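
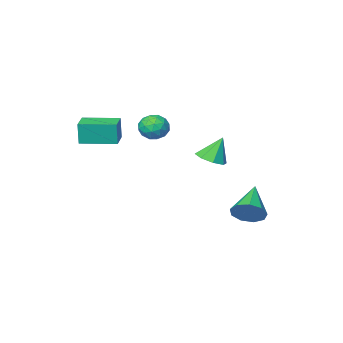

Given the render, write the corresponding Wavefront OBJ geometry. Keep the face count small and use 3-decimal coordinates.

v 1.568 -0.893 3.077
v 2.111 -1.319 2.856
v 0.849 -1.821 3.104
v 1.392 -2.247 2.883
v 1.407 -1.956 3.547
v 1.851 -1.383 3.531
v 1.109 -1.757 2.429
v 1.553 -1.184 2.413
v 1.827 -1.854 2.456
v 2.012 -1.977 3.146
v 0.948 -1.163 2.814
v 1.133 -1.286 3.504
v 1.902 -1.024 2.964
v 1.058 -2.116 2.996
v 1.067 -1.944 3.386
v 1.386 -2.195 3.256
v 1.75 -1.062 3.361
v 2.069 -1.313 3.231
v 1.656 -1.687 3.637
v 0.891 -1.827 2.729
v 1.21 -2.078 2.599
v 1.574 -0.945 2.704
v 1.893 -1.196 2.574
v 1.304 -1.453 2.323
v 2.055 -1.59 2.599
v 1.633 -2.135 2.615
v 1.466 -1.847 2.348
v 1.727 -1.51 2.338
v 2.163 -1.662 3.005
v 1.741 -2.207 3.021
v 1.75 -2.036 3.411
v 2.011 -1.699 3.401
v 1.997 -1.976 2.77
v 1.219 -0.933 2.939
v 0.797 -1.478 2.955
v 0.949 -1.441 2.559
v 1.21 -1.104 2.549
v 1.327 -1.005 3.345
v 0.905 -1.55 3.361
v 1.233 -1.63 3.622
v 1.494 -1.293 3.612
v 0.963 -1.164 3.19
v -0.68 2.492 -1.088
v -0.14 2.454 -0.499
v -1.76 1.348 -0.172
v -0.492 2.862 -0.404
v -0.932 3.097 -0.629
v -1.254 3.049 -1.068
v -1.308 2.741 -1.517
v -1.068 2.316 -1.765
v -0.647 1.973 -1.696
v -0.241 1.874 -1.343
v -0.041 2.063 -0.87
v 3.598 -3.963 2.058
v 3.636 -3.977 3.177
v 2.291 -2.925 2.115
v 2.329 -2.939 3.234
v 4.251 -3.141 2.046
v 4.289 -3.155 3.165
v 2.944 -2.103 2.103
v 2.982 -2.117 3.222
v -1.498 -1.78 0.444
v -0.834 -1.508 0.695
v -2.022 -1.62 1.656
v -1.182 -1.09 0.49
v -1.715 -1.076 0.257
v -2.121 -1.475 0.134
v -2.161 -2.052 0.193
v -1.813 -2.47 0.399
v -1.28 -2.484 0.631
v -0.875 -2.085 0.754
f 1 38 17
f 38 12 41
f 17 41 6
f 38 41 17
f 1 17 13
f 17 6 18
f 13 18 2
f 17 18 13
f 1 13 22
f 13 2 23
f 22 23 8
f 13 23 22
f 1 22 34
f 22 8 37
f 34 37 11
f 22 37 34
f 1 34 38
f 34 11 42
f 38 42 12
f 34 42 38
f 2 18 29
f 18 6 32
f 29 32 10
f 18 32 29
f 6 41 19
f 41 12 40
f 19 40 5
f 41 40 19
f 12 42 39
f 42 11 35
f 39 35 3
f 42 35 39
f 11 37 36
f 37 8 24
f 36 24 7
f 37 24 36
f 8 23 28
f 23 2 25
f 28 25 9
f 23 25 28
f 4 30 16
f 30 10 31
f 16 31 5
f 30 31 16
f 4 16 14
f 16 5 15
f 14 15 3
f 16 15 14
f 4 14 21
f 14 3 20
f 21 20 7
f 14 20 21
f 4 21 26
f 21 7 27
f 26 27 9
f 21 27 26
f 4 26 30
f 26 9 33
f 30 33 10
f 26 33 30
f 5 31 19
f 31 10 32
f 19 32 6
f 31 32 19
f 3 15 39
f 15 5 40
f 39 40 12
f 15 40 39
f 7 20 36
f 20 3 35
f 36 35 11
f 20 35 36
f 9 27 28
f 27 7 24
f 28 24 8
f 27 24 28
f 10 33 29
f 33 9 25
f 29 25 2
f 33 25 29
f 44 43 46
f 44 46 45
f 46 43 47
f 46 47 45
f 47 43 48
f 47 48 45
f 48 43 49
f 48 49 45
f 49 43 50
f 49 50 45
f 50 43 51
f 50 51 45
f 51 43 52
f 51 52 45
f 52 43 53
f 52 53 45
f 53 43 44
f 53 44 45
f 55 57 54
f 58 55 54
f 54 57 56
f 56 58 54
f 55 61 57
f 59 55 58
f 59 61 55
f 57 61 56
f 60 58 56
f 56 61 60
f 60 59 58
f 61 59 60
f 63 62 65
f 63 65 64
f 65 62 66
f 65 66 64
f 66 62 67
f 66 67 64
f 67 62 68
f 67 68 64
f 68 62 69
f 68 69 64
f 69 62 70
f 69 70 64
f 70 62 71
f 70 71 64
f 71 62 63
f 71 63 64



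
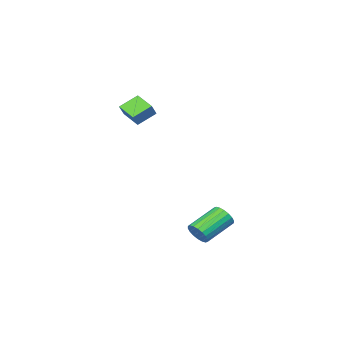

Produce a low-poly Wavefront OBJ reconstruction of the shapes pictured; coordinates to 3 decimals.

v -1.133 2.141 -4.052
v -0.855 2.482 -3.495
v -2.568 2.5 -2.651
v -2.847 2.159 -3.208
v -0.946 2.719 -3.684
v -2.659 2.736 -2.84
v -1.074 2.841 -3.946
v -2.787 2.858 -3.102
v -1.214 2.824 -4.229
v -2.927 2.842 -3.385
v -1.337 2.672 -4.477
v -3.05 2.69 -3.633
v -1.421 2.415 -4.641
v -3.134 2.433 -3.796
v -1.447 2.104 -4.688
v -3.16 2.122 -3.844
v -1.412 1.8 -4.609
v -3.125 1.818 -3.765
v -1.321 1.564 -4.42
v -3.034 1.581 -3.576
v -1.193 1.442 -4.158
v -2.906 1.459 -3.314
v -1.053 1.458 -3.875
v -2.766 1.476 -3.031
v -0.93 1.61 -3.627
v -2.643 1.628 -2.783
v -0.846 1.867 -3.464
v -2.559 1.885 -2.619
v -0.82 2.178 -3.416
v -2.533 2.196 -2.572
v -2.165 -3.655 3.221
v -1.681 -3.423 3.918
v -2.134 -2.447 2.798
v -1.649 -2.216 3.495
v -1.131 -3.904 2.585
v -0.646 -3.673 3.282
v -1.099 -2.697 2.162
v -0.615 -2.465 2.859
f 2 1 5
f 2 5 3
f 3 5 6
f 3 6 4
f 5 1 7
f 5 7 6
f 6 7 8
f 6 8 4
f 7 1 9
f 7 9 8
f 8 9 10
f 8 10 4
f 9 1 11
f 9 11 10
f 10 11 12
f 10 12 4
f 11 1 13
f 11 13 12
f 12 13 14
f 12 14 4
f 13 1 15
f 13 15 14
f 14 15 16
f 14 16 4
f 15 1 17
f 15 17 16
f 16 17 18
f 16 18 4
f 17 1 19
f 17 19 18
f 18 19 20
f 18 20 4
f 19 1 21
f 19 21 20
f 20 21 22
f 20 22 4
f 21 1 23
f 21 23 22
f 22 23 24
f 22 24 4
f 23 1 25
f 23 25 24
f 24 25 26
f 24 26 4
f 25 1 27
f 25 27 26
f 26 27 28
f 26 28 4
f 27 1 29
f 27 29 28
f 28 29 30
f 28 30 4
f 29 1 2
f 29 2 30
f 30 2 3
f 30 3 4
f 32 34 31
f 35 32 31
f 31 34 33
f 33 35 31
f 32 38 34
f 36 32 35
f 36 38 32
f 34 38 33
f 37 35 33
f 33 38 37
f 37 36 35
f 38 36 37



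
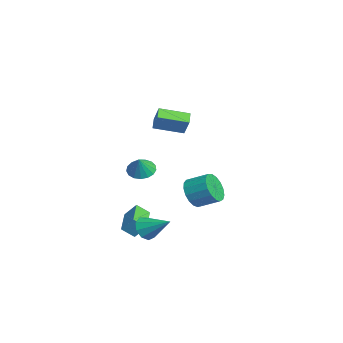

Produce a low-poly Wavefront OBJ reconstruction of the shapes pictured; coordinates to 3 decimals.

v 0.159 0.361 3.717
v 0.793 0.546 4.755
v 0.344 2.091 3.295
v 0.977 2.276 4.333
v 0.883 0.184 3.307
v 1.516 0.369 4.345
v 1.067 1.914 2.885
v 1.701 2.099 3.923
v -2.479 0.006 -1.195
v -1.754 0.284 -1.587
v -1.821 -0.226 -0.145
v -1.911 0.628 -1.413
v -2.198 0.83 -1.188
v -2.549 0.842 -0.966
v -2.884 0.664 -0.795
v -3.127 0.334 -0.716
v -3.221 -0.07 -0.747
v -3.144 -0.457 -0.88
v -2.916 -0.738 -1.086
v -2.587 -0.849 -1.316
v -2.233 -0.763 -1.519
v -1.936 -0.502 -1.647
v -1.763 -0.124 -1.672
v 3.381 -0.574 -3.283
v 4.06 -0.906 -3.626
v 4.419 0.614 -2.377
v 3.864 -0.485 -3.953
v 3.441 -0.106 -3.966
v 2.99 0.054 -3.66
v 2.723 -0.08 -3.177
v 2.763 -0.446 -2.745
v 3.092 -0.871 -2.564
v 3.557 -1.158 -2.72
v 3.939 -1.172 -3.139
v -2.522 3.017 -3.344
v -1.65 2.907 -3.954
v -1.046 4.093 -3.307
v -1.918 4.203 -2.696
v -1.955 3.212 -4.23
v -1.351 4.398 -3.582
v -2.389 3.473 -4.303
v -1.786 4.659 -3.655
v -2.854 3.629 -4.156
v -2.251 4.816 -3.508
v -3.243 3.646 -3.823
v -2.64 4.832 -3.175
v -3.467 3.518 -3.38
v -2.863 4.704 -2.733
v -3.474 3.275 -2.929
v -2.87 4.461 -2.282
v -3.263 2.973 -2.573
v -2.659 4.159 -1.926
v -2.882 2.682 -2.394
v -2.279 3.868 -1.746
v -2.419 2.467 -2.432
v -1.815 3.653 -1.784
v -1.979 2.378 -2.679
v -1.376 3.564 -2.031
v -1.664 2.435 -3.078
v -1.06 3.622 -2.431
v -1.545 2.626 -3.539
v -0.941 3.812 -2.891
v -0.041 -0.546 -4.314
v -0.12 -1.285 -3.706
v 0.23 0.1 -3.492
v 0.15 -0.639 -2.885
v 1.85 -0.981 -4.595
v 1.77 -1.72 -3.988
v 2.12 -0.335 -3.774
v 2.041 -1.074 -3.166
f 2 4 1
f 5 2 1
f 1 4 3
f 3 5 1
f 2 8 4
f 6 2 5
f 6 8 2
f 4 8 3
f 7 5 3
f 3 8 7
f 7 6 5
f 8 6 7
f 10 9 12
f 10 12 11
f 12 9 13
f 12 13 11
f 13 9 14
f 13 14 11
f 14 9 15
f 14 15 11
f 15 9 16
f 15 16 11
f 16 9 17
f 16 17 11
f 17 9 18
f 17 18 11
f 18 9 19
f 18 19 11
f 19 9 20
f 19 20 11
f 20 9 21
f 20 21 11
f 21 9 22
f 21 22 11
f 22 9 23
f 22 23 11
f 23 9 10
f 23 10 11
f 25 24 27
f 25 27 26
f 27 24 28
f 27 28 26
f 28 24 29
f 28 29 26
f 29 24 30
f 29 30 26
f 30 24 31
f 30 31 26
f 31 24 32
f 31 32 26
f 32 24 33
f 32 33 26
f 33 24 34
f 33 34 26
f 34 24 25
f 34 25 26
f 36 35 39
f 36 39 37
f 37 39 40
f 37 40 38
f 39 35 41
f 39 41 40
f 40 41 42
f 40 42 38
f 41 35 43
f 41 43 42
f 42 43 44
f 42 44 38
f 43 35 45
f 43 45 44
f 44 45 46
f 44 46 38
f 45 35 47
f 45 47 46
f 46 47 48
f 46 48 38
f 47 35 49
f 47 49 48
f 48 49 50
f 48 50 38
f 49 35 51
f 49 51 50
f 50 51 52
f 50 52 38
f 51 35 53
f 51 53 52
f 52 53 54
f 52 54 38
f 53 35 55
f 53 55 54
f 54 55 56
f 54 56 38
f 55 35 57
f 55 57 56
f 56 57 58
f 56 58 38
f 57 35 59
f 57 59 58
f 58 59 60
f 58 60 38
f 59 35 61
f 59 61 60
f 60 61 62
f 60 62 38
f 61 35 36
f 61 36 62
f 62 36 37
f 62 37 38
f 64 66 63
f 67 64 63
f 63 66 65
f 65 67 63
f 64 70 66
f 68 64 67
f 68 70 64
f 66 70 65
f 69 67 65
f 65 70 69
f 69 68 67
f 70 68 69



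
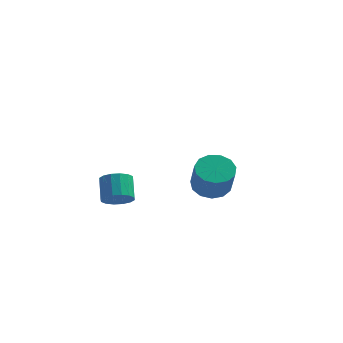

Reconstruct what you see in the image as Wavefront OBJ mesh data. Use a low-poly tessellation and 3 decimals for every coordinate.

v 1.719 4.162 0.377
v 2.095 3.719 -0.125
v 0.685 3.501 0.185
v 1.061 3.058 -0.317
v 1.231 3.021 0.431
v 1.87 3.43 0.55
v 0.91 3.79 -0.49
v 1.549 4.199 -0.371
v 1.595 3.49 -0.66
v 1.794 3.014 -0.091
v 0.986 4.206 0.151
v 1.185 3.73 0.72
v 2.68 -2.871 1.984
v 3.714 -2.943 1.679
v 4.133 -3.84 3.312
v 3.1 -3.769 3.616
v 3.66 -2.417 1.981
v 4.08 -3.315 3.614
v 3.296 -2.036 2.285
v 3.715 -2.934 3.918
v 2.735 -1.92 2.492
v 3.155 -2.818 4.125
v 2.158 -2.106 2.538
v 2.577 -3.004 4.171
v 1.746 -2.535 2.408
v 2.165 -3.433 4.041
v 1.631 -3.07 2.143
v 2.05 -3.968 3.776
v 1.849 -3.543 1.828
v 2.268 -4.441 3.461
v 2.331 -3.802 1.562
v 2.75 -4.7 3.194
v 2.924 -3.765 1.429
v 3.343 -4.663 3.062
v 3.439 -3.445 1.473
v 3.859 -4.343 3.106
v -2.532 -2.139 -0.229
v -1.717 -1.733 -0.359
v -2.092 -0.655 0.66
v -2.908 -1.061 0.789
v -2.007 -1.532 -0.678
v -2.382 -0.454 0.341
v -2.438 -1.493 -0.878
v -2.813 -0.415 0.141
v -2.894 -1.628 -0.903
v -3.269 -0.55 0.115
v -3.253 -1.899 -0.749
v -3.628 -0.821 0.27
v -3.419 -2.235 -0.455
v -3.794 -1.157 0.564
v -3.348 -2.545 -0.1
v -3.723 -1.467 0.919
v -3.058 -2.746 0.219
v -3.433 -1.668 1.238
v -2.627 -2.785 0.419
v -3.002 -1.707 1.438
v -2.171 -2.65 0.445
v -2.546 -1.572 1.463
v -1.812 -2.379 0.29
v -2.187 -1.301 1.309
v -1.646 -2.043 -0.004
v -2.021 -0.965 1.015
f 1 12 6
f 1 6 2
f 1 2 8
f 1 8 11
f 1 11 12
f 2 6 10
f 6 12 5
f 12 11 3
f 11 8 7
f 8 2 9
f 4 10 5
f 4 5 3
f 4 3 7
f 4 7 9
f 4 9 10
f 5 10 6
f 3 5 12
f 7 3 11
f 9 7 8
f 10 9 2
f 14 13 17
f 14 17 15
f 15 17 18
f 15 18 16
f 17 13 19
f 17 19 18
f 18 19 20
f 18 20 16
f 19 13 21
f 19 21 20
f 20 21 22
f 20 22 16
f 21 13 23
f 21 23 22
f 22 23 24
f 22 24 16
f 23 13 25
f 23 25 24
f 24 25 26
f 24 26 16
f 25 13 27
f 25 27 26
f 26 27 28
f 26 28 16
f 27 13 29
f 27 29 28
f 28 29 30
f 28 30 16
f 29 13 31
f 29 31 30
f 30 31 32
f 30 32 16
f 31 13 33
f 31 33 32
f 32 33 34
f 32 34 16
f 33 13 35
f 33 35 34
f 34 35 36
f 34 36 16
f 35 13 14
f 35 14 36
f 36 14 15
f 36 15 16
f 38 37 41
f 38 41 39
f 39 41 42
f 39 42 40
f 41 37 43
f 41 43 42
f 42 43 44
f 42 44 40
f 43 37 45
f 43 45 44
f 44 45 46
f 44 46 40
f 45 37 47
f 45 47 46
f 46 47 48
f 46 48 40
f 47 37 49
f 47 49 48
f 48 49 50
f 48 50 40
f 49 37 51
f 49 51 50
f 50 51 52
f 50 52 40
f 51 37 53
f 51 53 52
f 52 53 54
f 52 54 40
f 53 37 55
f 53 55 54
f 54 55 56
f 54 56 40
f 55 37 57
f 55 57 56
f 56 57 58
f 56 58 40
f 57 37 59
f 57 59 58
f 58 59 60
f 58 60 40
f 59 37 61
f 59 61 60
f 60 61 62
f 60 62 40
f 61 37 38
f 61 38 62
f 62 38 39
f 62 39 40



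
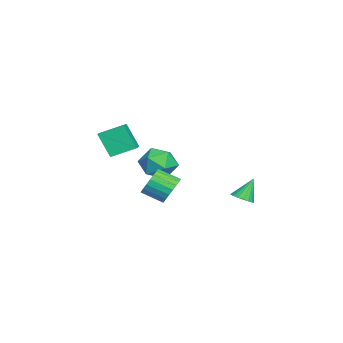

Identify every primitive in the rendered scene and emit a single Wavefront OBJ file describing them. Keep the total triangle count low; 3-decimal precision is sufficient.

v -2.182 3.197 -3.465
v -1.503 3.317 -3.258
v -2.698 3.783 -2.115
v -1.582 3.59 -3.406
v -1.779 3.785 -3.567
v -2.056 3.863 -3.707
v -2.358 3.81 -3.799
v -2.626 3.635 -3.825
v -2.805 3.373 -3.78
v -2.861 3.077 -3.672
v -2.783 2.804 -3.524
v -2.585 2.609 -3.364
v -2.308 2.53 -3.224
v -2.006 2.584 -3.132
v -1.738 2.759 -3.105
v -1.559 3.02 -3.15
v -4.506 -1.216 -2.303
v -3.69 -0.523 -1.675
v -3.71 -2.877 -1.505
v -2.894 -2.184 -0.877
v -4.097 -2.153 -0.575
v -4.589 -1.126 -1.068
v -2.811 -2.274 -2.112
v -3.303 -1.247 -2.605
v -2.643 -1.177 -1.556
v -3.438 -1.102 -0.607
v -3.962 -2.298 -2.573
v -4.757 -2.223 -1.624
v 0.321 -3.626 0.522
v -0.102 -4.381 2.02
v 0.071 -2.233 1.154
v -0.353 -2.988 2.651
v 1.593 -3.572 0.909
v 1.169 -4.327 2.406
v 1.342 -2.179 1.54
v 0.919 -2.934 3.038
v 3.442 -0.017 -0.65
v 4.009 0.276 0.013
v 3.885 -0.93 0.652
v 3.318 -1.223 -0.01
v 3.667 0.382 0.148
v 3.543 -0.823 0.787
v 3.287 0.42 0.145
v 3.163 -0.785 0.784
v 2.933 0.382 0.004
v 2.809 -0.823 0.644
v 2.667 0.275 -0.249
v 2.543 -0.93 0.39
v 2.535 0.117 -0.572
v 2.411 -1.088 0.067
v 2.56 -0.064 -0.908
v 2.436 -1.269 -0.269
v 2.738 -0.237 -1.2
v 2.614 -1.442 -0.56
v 3.037 -0.372 -1.396
v 2.913 -1.577 -0.757
v 3.406 -0.445 -1.463
v 3.282 -1.651 -0.824
v 3.782 -0.445 -1.39
v 3.658 -1.65 -0.751
v 4.098 -0.371 -1.189
v 3.974 -1.576 -0.549
v 4.302 -0.236 -0.894
v 4.178 -1.441 -0.255
v 4.356 -0.063 -0.557
v 4.232 -1.268 0.082
v 4.253 0.118 -0.237
v 4.129 -1.087 0.403
f 2 1 4
f 2 4 3
f 4 1 5
f 4 5 3
f 5 1 6
f 5 6 3
f 6 1 7
f 6 7 3
f 7 1 8
f 7 8 3
f 8 1 9
f 8 9 3
f 9 1 10
f 9 10 3
f 10 1 11
f 10 11 3
f 11 1 12
f 11 12 3
f 12 1 13
f 12 13 3
f 13 1 14
f 13 14 3
f 14 1 15
f 14 15 3
f 15 1 16
f 15 16 3
f 16 1 2
f 16 2 3
f 17 28 22
f 17 22 18
f 17 18 24
f 17 24 27
f 17 27 28
f 18 22 26
f 22 28 21
f 28 27 19
f 27 24 23
f 24 18 25
f 20 26 21
f 20 21 19
f 20 19 23
f 20 23 25
f 20 25 26
f 21 26 22
f 19 21 28
f 23 19 27
f 25 23 24
f 26 25 18
f 30 32 29
f 33 30 29
f 29 32 31
f 31 33 29
f 30 36 32
f 34 30 33
f 34 36 30
f 32 36 31
f 35 33 31
f 31 36 35
f 35 34 33
f 36 34 35
f 38 37 41
f 38 41 39
f 39 41 42
f 39 42 40
f 41 37 43
f 41 43 42
f 42 43 44
f 42 44 40
f 43 37 45
f 43 45 44
f 44 45 46
f 44 46 40
f 45 37 47
f 45 47 46
f 46 47 48
f 46 48 40
f 47 37 49
f 47 49 48
f 48 49 50
f 48 50 40
f 49 37 51
f 49 51 50
f 50 51 52
f 50 52 40
f 51 37 53
f 51 53 52
f 52 53 54
f 52 54 40
f 53 37 55
f 53 55 54
f 54 55 56
f 54 56 40
f 55 37 57
f 55 57 56
f 56 57 58
f 56 58 40
f 57 37 59
f 57 59 58
f 58 59 60
f 58 60 40
f 59 37 61
f 59 61 60
f 60 61 62
f 60 62 40
f 61 37 63
f 61 63 62
f 62 63 64
f 62 64 40
f 63 37 65
f 63 65 64
f 64 65 66
f 64 66 40
f 65 37 67
f 65 67 66
f 66 67 68
f 66 68 40
f 67 37 38
f 67 38 68
f 68 38 39
f 68 39 40



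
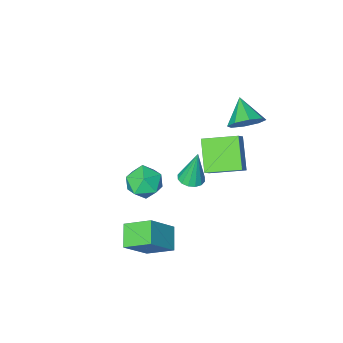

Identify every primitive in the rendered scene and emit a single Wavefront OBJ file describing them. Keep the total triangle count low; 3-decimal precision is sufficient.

v -4.425 -0.799 0.002
v -3.831 -0.324 0.755
v -3.765 0.693 -1.459
v -3.171 1.168 -0.706
v -2.789 -2.028 -0.514
v -2.195 -1.553 0.239
v -2.129 -0.536 -1.975
v -1.535 -0.061 -1.222
v 0.915 -2.443 -2.637
v 1.547 -2.394 -3.667
v -0.387 -3.626 -3.493
v 0.245 -3.577 -4.523
v 0.699 -4.154 -3.562
v 1.504 -3.422 -3.033
v -0.344 -2.598 -4.127
v 0.461 -1.866 -3.598
v 0.769 -2.489 -4.588
v 1.413 -3.451 -4.238
v -0.253 -2.569 -2.922
v 0.391 -3.531 -2.572
v 0.102 1.314 0.339
v 0.639 0.803 0.456
v -0.182 1.506 2.481
v 0.825 1.144 0.45
v 0.816 1.531 0.414
v 0.617 1.859 0.358
v 0.279 2.041 0.297
v -0.105 2.028 0.247
v -0.435 1.824 0.221
v -0.62 1.483 0.228
v -0.612 1.096 0.263
v -0.412 0.768 0.319
v -0.075 0.586 0.381
v 0.31 0.599 0.431
v 2.89 1.381 -4.98
v 2.248 0.265 -4.231
v 1.858 2.543 -4.134
v 1.215 1.427 -3.384
v 4.405 1.573 -3.396
v 3.762 0.457 -2.646
v 3.372 2.735 -2.549
v 2.73 1.619 -1.8
v -3.64 0.774 2.885
v -2.755 0.969 3.473
v -4 -0.574 3.875
v -3.422 1.361 3.765
v -4.216 1.409 3.542
v -4.673 1.085 2.934
v -4.525 0.579 2.298
v -3.859 0.186 2.006
v -3.064 0.138 2.229
v -2.607 0.462 2.836
f 2 4 1
f 5 2 1
f 1 4 3
f 3 5 1
f 2 8 4
f 6 2 5
f 6 8 2
f 4 8 3
f 7 5 3
f 3 8 7
f 7 6 5
f 8 6 7
f 9 20 14
f 9 14 10
f 9 10 16
f 9 16 19
f 9 19 20
f 10 14 18
f 14 20 13
f 20 19 11
f 19 16 15
f 16 10 17
f 12 18 13
f 12 13 11
f 12 11 15
f 12 15 17
f 12 17 18
f 13 18 14
f 11 13 20
f 15 11 19
f 17 15 16
f 18 17 10
f 22 21 24
f 22 24 23
f 24 21 25
f 24 25 23
f 25 21 26
f 25 26 23
f 26 21 27
f 26 27 23
f 27 21 28
f 27 28 23
f 28 21 29
f 28 29 23
f 29 21 30
f 29 30 23
f 30 21 31
f 30 31 23
f 31 21 32
f 31 32 23
f 32 21 33
f 32 33 23
f 33 21 34
f 33 34 23
f 34 21 22
f 34 22 23
f 36 38 35
f 39 36 35
f 35 38 37
f 37 39 35
f 36 42 38
f 40 36 39
f 40 42 36
f 38 42 37
f 41 39 37
f 37 42 41
f 41 40 39
f 42 40 41
f 44 43 46
f 44 46 45
f 46 43 47
f 46 47 45
f 47 43 48
f 47 48 45
f 48 43 49
f 48 49 45
f 49 43 50
f 49 50 45
f 50 43 51
f 50 51 45
f 51 43 52
f 51 52 45
f 52 43 44
f 52 44 45



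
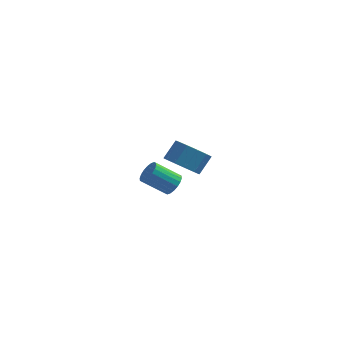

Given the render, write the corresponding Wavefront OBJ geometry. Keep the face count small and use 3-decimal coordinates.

v 3.622 2.124 0.957
v 4.299 2.274 0.483
v 4.675 2.867 1.21
v 3.998 2.716 1.683
v 3.983 2.609 0.374
v 4.359 3.202 1.1
v 3.552 2.79 0.45
v 3.928 3.382 1.176
v 3.143 2.759 0.687
v 3.519 3.351 1.413
v 2.887 2.526 1.009
v 3.263 3.119 1.736
v 2.863 2.166 1.315
v 3.24 2.759 2.042
v 3.081 1.792 1.507
v 3.457 2.385 2.234
v 3.47 1.524 1.525
v 3.846 2.116 2.251
v 3.908 1.446 1.362
v 4.284 2.038 2.088
v 4.255 1.583 1.07
v 4.631 2.175 1.797
v 4.4 1.892 0.743
v 4.777 2.484 1.469
v 4.268 -2.49 3.077
v 4.517 -2.895 3.288
v 3.582 -3.095 4.013
v 3.332 -2.69 3.803
v 4.583 -2.719 3.422
v 3.648 -2.918 4.147
v 4.587 -2.497 3.488
v 3.652 -2.696 4.213
v 4.528 -2.274 3.472
v 3.593 -2.473 4.197
v 4.417 -2.094 3.379
v 3.482 -2.293 4.104
v 4.276 -1.992 3.225
v 3.341 -2.191 3.951
v 4.134 -1.989 3.043
v 3.199 -2.188 3.768
v 4.018 -2.085 2.867
v 3.083 -2.285 3.592
v 3.952 -2.262 2.733
v 3.017 -2.461 3.458
v 3.948 -2.484 2.667
v 3.013 -2.683 3.392
v 4.007 -2.707 2.683
v 3.072 -2.906 3.408
v 4.118 -2.887 2.776
v 3.183 -3.086 3.501
v 4.259 -2.989 2.929
v 3.324 -3.188 3.655
v 4.401 -2.992 3.112
v 3.466 -3.191 3.837
f 2 1 5
f 2 5 3
f 3 5 6
f 3 6 4
f 5 1 7
f 5 7 6
f 6 7 8
f 6 8 4
f 7 1 9
f 7 9 8
f 8 9 10
f 8 10 4
f 9 1 11
f 9 11 10
f 10 11 12
f 10 12 4
f 11 1 13
f 11 13 12
f 12 13 14
f 12 14 4
f 13 1 15
f 13 15 14
f 14 15 16
f 14 16 4
f 15 1 17
f 15 17 16
f 16 17 18
f 16 18 4
f 17 1 19
f 17 19 18
f 18 19 20
f 18 20 4
f 19 1 21
f 19 21 20
f 20 21 22
f 20 22 4
f 21 1 23
f 21 23 22
f 22 23 24
f 22 24 4
f 23 1 2
f 23 2 24
f 24 2 3
f 24 3 4
f 26 25 29
f 26 29 27
f 27 29 30
f 27 30 28
f 29 25 31
f 29 31 30
f 30 31 32
f 30 32 28
f 31 25 33
f 31 33 32
f 32 33 34
f 32 34 28
f 33 25 35
f 33 35 34
f 34 35 36
f 34 36 28
f 35 25 37
f 35 37 36
f 36 37 38
f 36 38 28
f 37 25 39
f 37 39 38
f 38 39 40
f 38 40 28
f 39 25 41
f 39 41 40
f 40 41 42
f 40 42 28
f 41 25 43
f 41 43 42
f 42 43 44
f 42 44 28
f 43 25 45
f 43 45 44
f 44 45 46
f 44 46 28
f 45 25 47
f 45 47 46
f 46 47 48
f 46 48 28
f 47 25 49
f 47 49 48
f 48 49 50
f 48 50 28
f 49 25 51
f 49 51 50
f 50 51 52
f 50 52 28
f 51 25 53
f 51 53 52
f 52 53 54
f 52 54 28
f 53 25 26
f 53 26 54
f 54 26 27
f 54 27 28



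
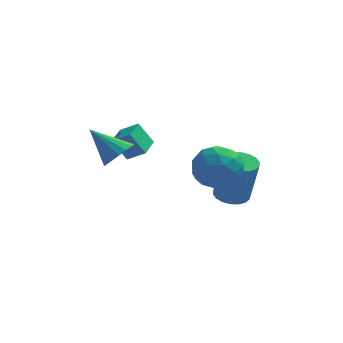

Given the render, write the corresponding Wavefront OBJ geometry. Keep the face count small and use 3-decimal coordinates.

v -1.399 -3.51 -1.461
v -1.123 -3.943 -0.958
v -2.481 -3.01 -0.439
v -0.949 -3.649 -0.917
v -0.878 -3.322 -1.001
v -0.926 -3.039 -1.191
v -1.083 -2.863 -1.443
v -1.312 -2.835 -1.698
v -1.561 -2.962 -1.9
v -1.773 -3.214 -2.001
v -1.9 -3.534 -1.979
v -1.911 -3.848 -1.837
v -1.806 -4.085 -1.61
v -1.607 -4.19 -1.349
v -1.36 -4.139 -1.113
v 1.299 -2.51 -2.058
v 2.246 -2.134 -1.908
v 1.954 -3.906 -2.692
v 2.901 -3.53 -2.542
v 2.316 -3.79 -1.734
v 1.912 -2.927 -1.343
v 2.288 -3.113 -3.257
v 1.884 -2.25 -2.866
v 2.858 -2.506 -2.649
v 2.875 -2.925 -1.708
v 1.325 -3.115 -2.892
v 1.342 -3.534 -1.951
v 1.715 -2.199 -1.928
v 2.485 -3.841 -2.672
v 2.141 -3.994 -2.198
v 2.698 -3.773 -2.109
v 1.518 -2.666 -1.595
v 2.075 -2.444 -1.507
v 2.116 -3.418 -1.405
v 2.125 -3.596 -3.093
v 2.682 -3.374 -3.005
v 1.502 -2.267 -2.491
v 2.059 -2.046 -2.402
v 2.084 -2.622 -3.195
v 2.632 -2.197 -2.275
v 3.016 -3.018 -2.647
v 2.656 -2.773 -3.068
v 2.418 -2.265 -2.838
v 2.642 -2.443 -1.722
v 3.027 -3.264 -2.094
v 2.683 -3.417 -1.619
v 2.445 -2.91 -1.389
v 3.001 -2.662 -2.157
v 1.173 -2.776 -2.506
v 1.558 -3.597 -2.878
v 1.755 -3.13 -3.211
v 1.517 -2.623 -2.981
v 1.184 -3.022 -1.953
v 1.568 -3.843 -2.325
v 1.782 -3.775 -1.762
v 1.544 -3.267 -1.532
v 1.199 -3.378 -2.443
v -1.841 -1.161 -2.021
v -1.142 -1.362 -1.562
v -1.59 -0.164 -1.967
v -0.891 -0.364 -1.508
v -1.269 -1.256 -2.932
v -0.57 -1.456 -2.473
v -1.018 -0.258 -2.878
v -0.319 -0.459 -2.419
v 2.601 -0.894 -4.965
v 3.275 -1.066 -5.107
v 3.613 -1.358 -3.158
v 2.939 -1.186 -3.015
v 3.29 -0.753 -5.063
v 3.628 -1.046 -3.113
v 3.169 -0.469 -4.999
v 3.506 -0.761 -3.05
v 2.935 -0.268 -4.929
v 3.273 -0.561 -2.979
v 2.635 -0.192 -4.865
v 2.973 -0.484 -2.916
v 2.329 -0.254 -4.822
v 2.666 -0.546 -2.872
v 2.076 -0.443 -4.806
v 2.413 -0.736 -2.857
v 1.927 -0.722 -4.822
v 2.265 -1.014 -2.873
v 1.912 -1.034 -4.867
v 2.25 -1.327 -2.917
v 2.034 -1.319 -4.93
v 2.371 -1.611 -2.981
v 2.267 -1.519 -5.001
v 2.605 -1.812 -3.051
v 2.567 -1.596 -5.064
v 2.905 -1.888 -3.115
v 2.874 -1.534 -5.108
v 3.211 -1.826 -3.158
v 3.127 -1.344 -5.123
v 3.464 -1.637 -3.174
f 2 1 4
f 2 4 3
f 4 1 5
f 4 5 3
f 5 1 6
f 5 6 3
f 6 1 7
f 6 7 3
f 7 1 8
f 7 8 3
f 8 1 9
f 8 9 3
f 9 1 10
f 9 10 3
f 10 1 11
f 10 11 3
f 11 1 12
f 11 12 3
f 12 1 13
f 12 13 3
f 13 1 14
f 13 14 3
f 14 1 15
f 14 15 3
f 15 1 2
f 15 2 3
f 16 53 32
f 53 27 56
f 32 56 21
f 53 56 32
f 16 32 28
f 32 21 33
f 28 33 17
f 32 33 28
f 16 28 37
f 28 17 38
f 37 38 23
f 28 38 37
f 16 37 49
f 37 23 52
f 49 52 26
f 37 52 49
f 16 49 53
f 49 26 57
f 53 57 27
f 49 57 53
f 17 33 44
f 33 21 47
f 44 47 25
f 33 47 44
f 21 56 34
f 56 27 55
f 34 55 20
f 56 55 34
f 27 57 54
f 57 26 50
f 54 50 18
f 57 50 54
f 26 52 51
f 52 23 39
f 51 39 22
f 52 39 51
f 23 38 43
f 38 17 40
f 43 40 24
f 38 40 43
f 19 45 31
f 45 25 46
f 31 46 20
f 45 46 31
f 19 31 29
f 31 20 30
f 29 30 18
f 31 30 29
f 19 29 36
f 29 18 35
f 36 35 22
f 29 35 36
f 19 36 41
f 36 22 42
f 41 42 24
f 36 42 41
f 19 41 45
f 41 24 48
f 45 48 25
f 41 48 45
f 20 46 34
f 46 25 47
f 34 47 21
f 46 47 34
f 18 30 54
f 30 20 55
f 54 55 27
f 30 55 54
f 22 35 51
f 35 18 50
f 51 50 26
f 35 50 51
f 24 42 43
f 42 22 39
f 43 39 23
f 42 39 43
f 25 48 44
f 48 24 40
f 44 40 17
f 48 40 44
f 59 61 58
f 62 59 58
f 58 61 60
f 60 62 58
f 59 65 61
f 63 59 62
f 63 65 59
f 61 65 60
f 64 62 60
f 60 65 64
f 64 63 62
f 65 63 64
f 67 66 70
f 67 70 68
f 68 70 71
f 68 71 69
f 70 66 72
f 70 72 71
f 71 72 73
f 71 73 69
f 72 66 74
f 72 74 73
f 73 74 75
f 73 75 69
f 74 66 76
f 74 76 75
f 75 76 77
f 75 77 69
f 76 66 78
f 76 78 77
f 77 78 79
f 77 79 69
f 78 66 80
f 78 80 79
f 79 80 81
f 79 81 69
f 80 66 82
f 80 82 81
f 81 82 83
f 81 83 69
f 82 66 84
f 82 84 83
f 83 84 85
f 83 85 69
f 84 66 86
f 84 86 85
f 85 86 87
f 85 87 69
f 86 66 88
f 86 88 87
f 87 88 89
f 87 89 69
f 88 66 90
f 88 90 89
f 89 90 91
f 89 91 69
f 90 66 92
f 90 92 91
f 91 92 93
f 91 93 69
f 92 66 94
f 92 94 93
f 93 94 95
f 93 95 69
f 94 66 67
f 94 67 95
f 95 67 68
f 95 68 69



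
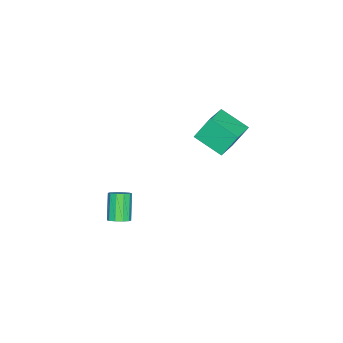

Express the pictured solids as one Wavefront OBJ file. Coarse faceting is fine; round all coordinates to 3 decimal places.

v 3.709 -0.03 -2.848
v 4.175 -0.34 -2.607
v 3.237 -0.741 -1.31
v 2.771 -0.43 -1.552
v 4.195 0.015 -2.482
v 3.257 -0.386 -1.186
v 4.03 0.353 -2.498
v 3.091 -0.047 -1.201
v 3.742 0.545 -2.647
v 2.803 0.145 -1.351
v 3.441 0.518 -2.873
v 2.503 0.117 -1.577
v 3.243 0.281 -3.09
v 2.305 -0.12 -1.793
v 3.223 -0.074 -3.214
v 2.285 -0.475 -1.918
v 3.389 -0.413 -3.199
v 2.45 -0.813 -1.902
v 3.677 -0.605 -3.049
v 2.738 -1.005 -1.753
v 3.977 -0.577 -2.823
v 3.039 -0.978 -1.527
v -4.309 3.655 -0.277
v -4.47 1.986 0.528
v -2.663 3.733 0.215
v -2.824 2.064 1.019
v -3.856 2.936 -1.679
v -4.017 1.267 -0.875
v -2.21 3.014 -1.188
v -2.371 1.345 -0.383
f 2 1 5
f 2 5 3
f 3 5 6
f 3 6 4
f 5 1 7
f 5 7 6
f 6 7 8
f 6 8 4
f 7 1 9
f 7 9 8
f 8 9 10
f 8 10 4
f 9 1 11
f 9 11 10
f 10 11 12
f 10 12 4
f 11 1 13
f 11 13 12
f 12 13 14
f 12 14 4
f 13 1 15
f 13 15 14
f 14 15 16
f 14 16 4
f 15 1 17
f 15 17 16
f 16 17 18
f 16 18 4
f 17 1 19
f 17 19 18
f 18 19 20
f 18 20 4
f 19 1 21
f 19 21 20
f 20 21 22
f 20 22 4
f 21 1 2
f 21 2 22
f 22 2 3
f 22 3 4
f 24 26 23
f 27 24 23
f 23 26 25
f 25 27 23
f 24 30 26
f 28 24 27
f 28 30 24
f 26 30 25
f 29 27 25
f 25 30 29
f 29 28 27
f 30 28 29



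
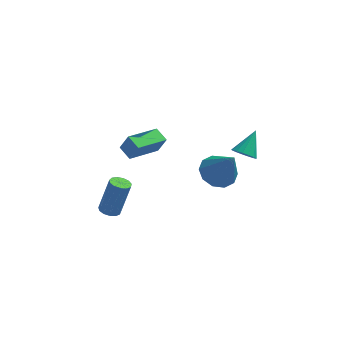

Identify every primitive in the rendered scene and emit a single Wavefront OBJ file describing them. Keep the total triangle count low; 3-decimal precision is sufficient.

v 2.367 -3.375 2.35
v 3.319 -3.184 2.037
v 3.153 -4.205 4.23
v 3.111 -2.677 2.348
v 2.619 -2.436 2.66
v 2.031 -2.554 2.853
v 1.571 -2.985 2.855
v 1.416 -3.566 2.663
v 1.624 -4.073 2.352
v 2.116 -4.313 2.04
v 2.704 -4.195 1.847
v 3.164 -3.764 1.846
v 3.596 -0.771 1.469
v 4.09 -1.23 1.658
v 4.164 0.271 2.511
v 4.232 -1.057 1.408
v 4.228 -0.819 1.172
v 4.079 -0.57 1.004
v 3.82 -0.367 0.943
v 3.509 -0.257 1.002
v 3.218 -0.264 1.168
v 3.014 -0.388 1.403
v 2.943 -0.599 1.653
v 3.021 -0.85 1.861
v 3.231 -1.083 1.979
v 3.525 -1.244 1.98
v 3.835 -1.297 1.864
v -3.378 -0.077 -4.171
v -2.82 -0.293 -4.289
v -2.244 0.101 -2.287
v -2.802 0.317 -2.169
v -2.81 0.044 -4.358
v -2.234 0.438 -2.356
v -2.981 0.342 -4.368
v -2.405 0.736 -2.366
v -3.278 0.507 -4.315
v -2.701 0.901 -2.313
v -3.606 0.487 -4.216
v -3.03 0.881 -2.215
v -3.863 0.287 -4.103
v -3.286 0.682 -2.102
v -3.965 -0.028 -4.012
v -3.389 0.367 -2.01
v -3.881 -0.358 -3.971
v -3.305 0.036 -1.969
v -3.638 -0.6 -3.993
v -3.061 -0.206 -1.991
v -3.312 -0.675 -4.072
v -2.735 -0.281 -2.07
v -3.007 -0.561 -4.182
v -2.431 -0.167 -2.181
v -2.967 2.125 -0.824
v -2.501 2.017 0.2
v -1.565 3.538 -1.312
v -1.099 3.43 -0.288
v -2.401 1.45 -1.152
v -1.935 1.342 -0.128
v -0.999 2.863 -1.64
v -0.533 2.755 -0.616
f 2 1 4
f 2 4 3
f 4 1 5
f 4 5 3
f 5 1 6
f 5 6 3
f 6 1 7
f 6 7 3
f 7 1 8
f 7 8 3
f 8 1 9
f 8 9 3
f 9 1 10
f 9 10 3
f 10 1 11
f 10 11 3
f 11 1 12
f 11 12 3
f 12 1 2
f 12 2 3
f 14 13 16
f 14 16 15
f 16 13 17
f 16 17 15
f 17 13 18
f 17 18 15
f 18 13 19
f 18 19 15
f 19 13 20
f 19 20 15
f 20 13 21
f 20 21 15
f 21 13 22
f 21 22 15
f 22 13 23
f 22 23 15
f 23 13 24
f 23 24 15
f 24 13 25
f 24 25 15
f 25 13 26
f 25 26 15
f 26 13 27
f 26 27 15
f 27 13 14
f 27 14 15
f 29 28 32
f 29 32 30
f 30 32 33
f 30 33 31
f 32 28 34
f 32 34 33
f 33 34 35
f 33 35 31
f 34 28 36
f 34 36 35
f 35 36 37
f 35 37 31
f 36 28 38
f 36 38 37
f 37 38 39
f 37 39 31
f 38 28 40
f 38 40 39
f 39 40 41
f 39 41 31
f 40 28 42
f 40 42 41
f 41 42 43
f 41 43 31
f 42 28 44
f 42 44 43
f 43 44 45
f 43 45 31
f 44 28 46
f 44 46 45
f 45 46 47
f 45 47 31
f 46 28 48
f 46 48 47
f 47 48 49
f 47 49 31
f 48 28 50
f 48 50 49
f 49 50 51
f 49 51 31
f 50 28 29
f 50 29 51
f 51 29 30
f 51 30 31
f 53 55 52
f 56 53 52
f 52 55 54
f 54 56 52
f 53 59 55
f 57 53 56
f 57 59 53
f 55 59 54
f 58 56 54
f 54 59 58
f 58 57 56
f 59 57 58



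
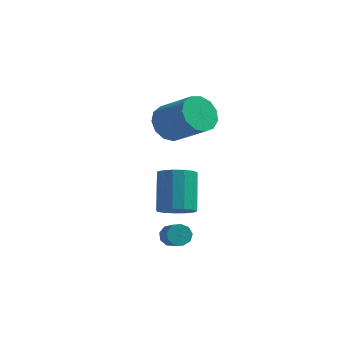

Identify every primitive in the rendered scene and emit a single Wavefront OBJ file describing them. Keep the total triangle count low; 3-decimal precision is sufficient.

v -2.542 1.124 0.884
v -1.966 1.646 0.321
v -0.421 1.138 1.434
v -0.998 0.616 1.996
v -2.138 1.978 0.712
v -0.594 1.47 1.825
v -2.439 2.038 1.158
v -0.895 1.531 2.27
v -2.773 1.808 1.516
v -1.228 1.301 2.629
v -3.033 1.361 1.674
v -1.489 0.854 2.786
v -3.138 0.839 1.581
v -1.593 0.331 2.693
v -3.053 0.407 1.266
v -1.509 -0.101 2.379
v -2.807 0.202 0.83
v -1.262 -0.305 1.943
v -2.476 0.291 0.412
v -0.931 -0.217 1.524
v -2.166 0.643 0.143
v -0.622 0.136 1.255
v -1.976 1.149 0.109
v -0.431 0.641 1.221
v -0.234 -4.077 -0.99
v 0.244 -4.515 -0.522
v -0.168 -3.381 0.959
v -0.646 -2.943 0.49
v 0.502 -4.191 -0.698
v 0.09 -3.057 0.782
v 0.527 -3.83 -0.968
v 0.114 -2.696 0.513
v 0.31 -3.548 -1.244
v -0.103 -2.414 0.236
v -0.08 -3.434 -1.44
v -0.492 -2.3 0.04
v -0.518 -3.524 -1.493
v -0.931 -2.39 -0.013
v -0.866 -3.79 -1.387
v -1.279 -2.656 0.094
v -1.014 -4.147 -1.154
v -1.426 -3.013 0.326
v -0.913 -4.482 -0.87
v -1.326 -3.347 0.611
v -0.597 -4.688 -0.624
v -1.01 -3.554 0.857
v -0.166 -4.701 -0.494
v -0.578 -3.567 0.987
v -0.584 -3.666 -2.706
v -0.175 -3.568 -3.028
v 0.394 -4.195 -2.496
v -0.016 -4.294 -2.174
v -0.175 -3.333 -2.751
v 0.394 -3.961 -2.22
v -0.366 -3.254 -2.453
v 0.203 -3.882 -1.922
v -0.659 -3.368 -2.274
v -0.09 -3.996 -1.742
v -0.918 -3.622 -2.296
v -0.349 -4.249 -1.765
v -1.02 -3.896 -2.51
v -0.451 -4.523 -1.979
v -0.919 -4.062 -2.816
v -0.35 -4.69 -2.284
v -0.661 -4.044 -3.07
v -0.092 -4.671 -2.538
v -0.367 -3.848 -3.153
v 0.202 -4.476 -2.622
f 2 1 5
f 2 5 3
f 3 5 6
f 3 6 4
f 5 1 7
f 5 7 6
f 6 7 8
f 6 8 4
f 7 1 9
f 7 9 8
f 8 9 10
f 8 10 4
f 9 1 11
f 9 11 10
f 10 11 12
f 10 12 4
f 11 1 13
f 11 13 12
f 12 13 14
f 12 14 4
f 13 1 15
f 13 15 14
f 14 15 16
f 14 16 4
f 15 1 17
f 15 17 16
f 16 17 18
f 16 18 4
f 17 1 19
f 17 19 18
f 18 19 20
f 18 20 4
f 19 1 21
f 19 21 20
f 20 21 22
f 20 22 4
f 21 1 23
f 21 23 22
f 22 23 24
f 22 24 4
f 23 1 2
f 23 2 24
f 24 2 3
f 24 3 4
f 26 25 29
f 26 29 27
f 27 29 30
f 27 30 28
f 29 25 31
f 29 31 30
f 30 31 32
f 30 32 28
f 31 25 33
f 31 33 32
f 32 33 34
f 32 34 28
f 33 25 35
f 33 35 34
f 34 35 36
f 34 36 28
f 35 25 37
f 35 37 36
f 36 37 38
f 36 38 28
f 37 25 39
f 37 39 38
f 38 39 40
f 38 40 28
f 39 25 41
f 39 41 40
f 40 41 42
f 40 42 28
f 41 25 43
f 41 43 42
f 42 43 44
f 42 44 28
f 43 25 45
f 43 45 44
f 44 45 46
f 44 46 28
f 45 25 47
f 45 47 46
f 46 47 48
f 46 48 28
f 47 25 26
f 47 26 48
f 48 26 27
f 48 27 28
f 50 49 53
f 50 53 51
f 51 53 54
f 51 54 52
f 53 49 55
f 53 55 54
f 54 55 56
f 54 56 52
f 55 49 57
f 55 57 56
f 56 57 58
f 56 58 52
f 57 49 59
f 57 59 58
f 58 59 60
f 58 60 52
f 59 49 61
f 59 61 60
f 60 61 62
f 60 62 52
f 61 49 63
f 61 63 62
f 62 63 64
f 62 64 52
f 63 49 65
f 63 65 64
f 64 65 66
f 64 66 52
f 65 49 67
f 65 67 66
f 66 67 68
f 66 68 52
f 67 49 50
f 67 50 68
f 68 50 51
f 68 51 52



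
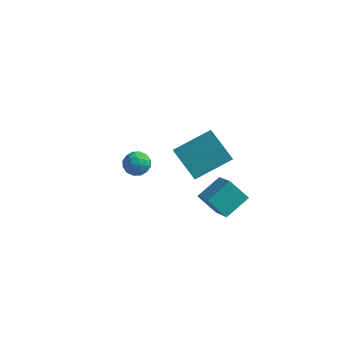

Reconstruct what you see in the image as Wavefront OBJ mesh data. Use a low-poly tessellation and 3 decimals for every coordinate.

v -3.19 3.879 -3.488
v -2.824 3.468 -3.119
v -3.976 3.832 -2.761
v -3.61 3.421 -2.392
v -3.431 4.055 -2.459
v -2.945 4.084 -2.908
v -3.855 3.216 -2.972
v -3.369 3.245 -3.421
v -3.235 3.058 -2.8
v -2.973 3.577 -2.483
v -3.827 3.723 -3.397
v -3.565 4.242 -3.08
v -2.938 3.678 -3.367
v -3.862 3.622 -2.513
v -3.757 3.995 -2.552
v -3.542 3.754 -2.335
v -3.009 4.04 -3.243
v -2.794 3.798 -3.026
v -3.15 4.144 -2.638
v -4.006 3.502 -2.854
v -3.791 3.26 -2.637
v -3.258 3.546 -3.545
v -3.043 3.305 -3.328
v -3.65 3.156 -3.242
v -2.965 3.195 -2.963
v -3.427 3.168 -2.536
v -3.571 3.047 -2.877
v -3.285 3.064 -3.141
v -2.81 3.5 -2.776
v -3.272 3.473 -2.349
v -3.167 3.845 -2.388
v -2.881 3.863 -2.652
v -3.052 3.259 -2.589
v -3.528 3.827 -3.531
v -3.99 3.8 -3.104
v -3.919 3.437 -3.228
v -3.633 3.455 -3.492
v -3.373 4.132 -3.344
v -3.835 4.105 -2.917
v -3.515 4.236 -2.739
v -3.229 4.253 -3.003
v -3.748 4.041 -3.291
v -0.561 3.657 -4.128
v -0.003 4.725 -3.519
v 0.301 3.674 -4.948
v 0.859 4.742 -4.339
v 0.321 2.678 -3.221
v 0.879 3.746 -2.612
v 1.183 2.695 -4.041
v 1.741 3.763 -3.432
v 0.637 0.562 0.182
v -0.359 0.828 1.312
v 0.296 1.151 -0.257
v -0.7 1.417 0.873
v 1.78 1.763 0.907
v 0.784 2.029 2.037
v 1.439 2.352 0.468
v 0.443 2.618 1.598
f 1 38 17
f 38 12 41
f 17 41 6
f 38 41 17
f 1 17 13
f 17 6 18
f 13 18 2
f 17 18 13
f 1 13 22
f 13 2 23
f 22 23 8
f 13 23 22
f 1 22 34
f 22 8 37
f 34 37 11
f 22 37 34
f 1 34 38
f 34 11 42
f 38 42 12
f 34 42 38
f 2 18 29
f 18 6 32
f 29 32 10
f 18 32 29
f 6 41 19
f 41 12 40
f 19 40 5
f 41 40 19
f 12 42 39
f 42 11 35
f 39 35 3
f 42 35 39
f 11 37 36
f 37 8 24
f 36 24 7
f 37 24 36
f 8 23 28
f 23 2 25
f 28 25 9
f 23 25 28
f 4 30 16
f 30 10 31
f 16 31 5
f 30 31 16
f 4 16 14
f 16 5 15
f 14 15 3
f 16 15 14
f 4 14 21
f 14 3 20
f 21 20 7
f 14 20 21
f 4 21 26
f 21 7 27
f 26 27 9
f 21 27 26
f 4 26 30
f 26 9 33
f 30 33 10
f 26 33 30
f 5 31 19
f 31 10 32
f 19 32 6
f 31 32 19
f 3 15 39
f 15 5 40
f 39 40 12
f 15 40 39
f 7 20 36
f 20 3 35
f 36 35 11
f 20 35 36
f 9 27 28
f 27 7 24
f 28 24 8
f 27 24 28
f 10 33 29
f 33 9 25
f 29 25 2
f 33 25 29
f 44 46 43
f 47 44 43
f 43 46 45
f 45 47 43
f 44 50 46
f 48 44 47
f 48 50 44
f 46 50 45
f 49 47 45
f 45 50 49
f 49 48 47
f 50 48 49
f 52 54 51
f 55 52 51
f 51 54 53
f 53 55 51
f 52 58 54
f 56 52 55
f 56 58 52
f 54 58 53
f 57 55 53
f 53 58 57
f 57 56 55
f 58 56 57



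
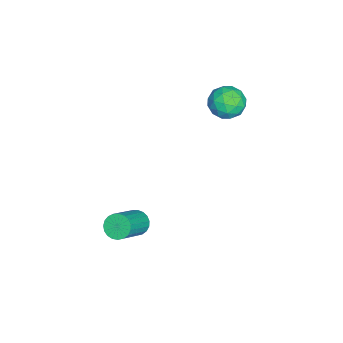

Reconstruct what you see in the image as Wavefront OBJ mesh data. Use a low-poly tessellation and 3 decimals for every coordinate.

v 3.033 1.209 -1.813
v 3.266 0.881 -2.218
v 4.54 0.444 -1.131
v 4.307 0.771 -0.727
v 3.371 1.09 -2.257
v 4.645 0.653 -1.17
v 3.418 1.32 -2.219
v 4.691 0.882 -1.132
v 3.398 1.53 -2.111
v 4.671 1.093 -1.025
v 3.315 1.684 -1.952
v 4.588 1.247 -0.865
v 3.183 1.757 -1.769
v 4.457 1.32 -0.682
v 3.026 1.734 -1.593
v 4.299 1.297 -0.506
v 2.87 1.621 -1.456
v 4.143 1.184 -0.369
v 2.742 1.436 -1.38
v 4.015 0.999 -0.293
v 2.664 1.212 -1.379
v 3.937 0.775 -0.292
v 2.65 0.988 -1.454
v 3.924 0.55 -0.367
v 2.703 0.801 -1.59
v 3.976 0.364 -0.503
v 2.813 0.685 -1.765
v 4.086 0.248 -0.679
v 2.961 0.66 -1.949
v 4.234 0.223 -0.862
v 3.121 0.729 -2.109
v 4.394 0.292 -1.022
v -0.65 4.251 3.115
v -0.253 3.738 2.631
v -1.667 4.242 2.289
v -1.27 3.729 1.805
v -1.533 3.48 2.529
v -0.904 3.486 3.039
v -1.016 4.494 1.881
v -0.387 4.5 2.391
v -0.478 3.888 1.868
v -0.798 3.262 2.269
v -1.122 4.718 2.651
v -1.442 4.092 3.052
v -0.362 3.995 2.945
v -1.558 3.985 1.975
v -1.713 3.838 2.4
v -1.479 3.537 2.116
v -0.745 3.847 3.186
v -0.512 3.546 2.901
v -1.264 3.394 2.841
v -1.408 4.434 2.019
v -1.175 4.133 1.734
v -0.441 4.443 2.804
v -0.207 4.142 2.52
v -0.656 4.586 2.079
v -0.261 3.782 2.212
v -0.859 3.777 1.727
v -0.71 4.227 1.771
v -0.34 4.23 2.071
v -0.449 3.414 2.448
v -1.047 3.409 1.963
v -1.202 3.262 2.388
v -0.832 3.266 2.688
v -0.582 3.502 2
v -0.873 4.571 2.957
v -1.471 4.566 2.472
v -1.088 4.714 2.232
v -0.718 4.718 2.532
v -1.061 4.203 3.193
v -1.659 4.198 2.708
v -1.58 3.75 2.849
v -1.21 3.753 3.149
v -1.338 4.478 2.92
f 2 1 5
f 2 5 3
f 3 5 6
f 3 6 4
f 5 1 7
f 5 7 6
f 6 7 8
f 6 8 4
f 7 1 9
f 7 9 8
f 8 9 10
f 8 10 4
f 9 1 11
f 9 11 10
f 10 11 12
f 10 12 4
f 11 1 13
f 11 13 12
f 12 13 14
f 12 14 4
f 13 1 15
f 13 15 14
f 14 15 16
f 14 16 4
f 15 1 17
f 15 17 16
f 16 17 18
f 16 18 4
f 17 1 19
f 17 19 18
f 18 19 20
f 18 20 4
f 19 1 21
f 19 21 20
f 20 21 22
f 20 22 4
f 21 1 23
f 21 23 22
f 22 23 24
f 22 24 4
f 23 1 25
f 23 25 24
f 24 25 26
f 24 26 4
f 25 1 27
f 25 27 26
f 26 27 28
f 26 28 4
f 27 1 29
f 27 29 28
f 28 29 30
f 28 30 4
f 29 1 31
f 29 31 30
f 30 31 32
f 30 32 4
f 31 1 2
f 31 2 32
f 32 2 3
f 32 3 4
f 33 70 49
f 70 44 73
f 49 73 38
f 70 73 49
f 33 49 45
f 49 38 50
f 45 50 34
f 49 50 45
f 33 45 54
f 45 34 55
f 54 55 40
f 45 55 54
f 33 54 66
f 54 40 69
f 66 69 43
f 54 69 66
f 33 66 70
f 66 43 74
f 70 74 44
f 66 74 70
f 34 50 61
f 50 38 64
f 61 64 42
f 50 64 61
f 38 73 51
f 73 44 72
f 51 72 37
f 73 72 51
f 44 74 71
f 74 43 67
f 71 67 35
f 74 67 71
f 43 69 68
f 69 40 56
f 68 56 39
f 69 56 68
f 40 55 60
f 55 34 57
f 60 57 41
f 55 57 60
f 36 62 48
f 62 42 63
f 48 63 37
f 62 63 48
f 36 48 46
f 48 37 47
f 46 47 35
f 48 47 46
f 36 46 53
f 46 35 52
f 53 52 39
f 46 52 53
f 36 53 58
f 53 39 59
f 58 59 41
f 53 59 58
f 36 58 62
f 58 41 65
f 62 65 42
f 58 65 62
f 37 63 51
f 63 42 64
f 51 64 38
f 63 64 51
f 35 47 71
f 47 37 72
f 71 72 44
f 47 72 71
f 39 52 68
f 52 35 67
f 68 67 43
f 52 67 68
f 41 59 60
f 59 39 56
f 60 56 40
f 59 56 60
f 42 65 61
f 65 41 57
f 61 57 34
f 65 57 61



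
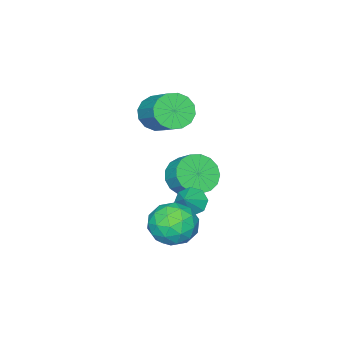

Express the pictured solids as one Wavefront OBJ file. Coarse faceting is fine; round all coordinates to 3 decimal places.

v -1.841 -1.272 1.312
v -1.279 -0.979 0.551
v -0.617 0.545 1.628
v -1.179 0.252 2.388
v -1.727 -0.738 0.486
v -1.065 0.786 1.562
v -2.205 -0.641 0.642
v -1.543 0.883 1.718
v -2.586 -0.712 0.977
v -1.924 0.812 2.054
v -2.767 -0.934 1.402
v -2.105 0.59 2.479
v -2.7 -1.246 1.803
v -2.038 0.278 2.88
v -2.403 -1.565 2.072
v -1.741 -0.041 3.149
v -1.955 -1.806 2.138
v -1.293 -0.282 3.214
v -1.477 -1.903 1.982
v -0.815 -0.379 3.058
v -1.096 -1.832 1.646
v -0.434 -0.308 2.723
v -0.915 -1.61 1.221
v -0.253 -0.086 2.298
v -0.982 -1.298 0.82
v -0.32 0.226 1.897
v 2.526 4.314 -1.904
v 3.18 3.802 -1.084
v 1.54 2.718 -2.116
v 2.194 2.206 -1.296
v 1.448 3.054 -1.002
v 2.058 4.041 -0.871
v 2.662 2.479 -2.329
v 3.272 3.466 -2.198
v 3.264 2.668 -1.347
v 2.513 3.023 -0.527
v 2.207 3.497 -2.673
v 1.456 3.852 -1.853
v 2.94 4.198 -1.476
v 1.78 2.322 -1.724
v 1.342 2.82 -1.552
v 1.726 2.519 -1.07
v 2.28 4.339 -1.35
v 2.664 4.037 -0.868
v 1.646 3.598 -0.82
v 2.056 2.483 -2.332
v 2.44 2.181 -1.85
v 2.994 4.001 -2.13
v 3.378 3.7 -1.648
v 3.074 2.922 -2.38
v 3.373 3.23 -1.148
v 2.794 2.292 -1.272
v 3.069 2.453 -1.88
v 3.427 3.033 -1.803
v 2.932 3.439 -0.666
v 2.352 2.501 -0.79
v 1.914 3 -0.617
v 2.272 3.58 -0.541
v 2.982 2.773 -0.82
v 2.368 4.019 -2.41
v 1.788 3.081 -2.534
v 2.448 2.94 -2.659
v 2.806 3.52 -2.583
v 1.926 4.228 -1.928
v 1.347 3.29 -2.052
v 1.293 3.487 -1.397
v 1.651 4.067 -1.32
v 1.738 3.747 -2.38
v -2.693 -0.357 -2.916
v -1.833 -0.072 -3.54
v -1.607 0.802 -2.828
v -2.467 0.517 -2.204
v -2.234 0.2 -3.746
v -2.007 1.074 -3.034
v -2.74 0.344 -3.762
v -2.513 1.218 -3.05
v -3.236 0.328 -3.584
v -3.009 1.202 -2.872
v -3.607 0.155 -3.253
v -3.38 1.029 -2.541
v -3.769 -0.136 -2.845
v -3.542 0.738 -2.133
v -3.684 -0.477 -2.453
v -3.457 0.397 -1.741
v -3.373 -0.791 -2.167
v -3.146 0.083 -1.455
v -2.906 -1.005 -2.053
v -2.679 -0.131 -1.341
v -2.39 -1.071 -2.136
v -2.163 -0.197 -1.424
v -1.944 -0.973 -2.398
v -1.717 -0.099 -1.686
v -1.669 -0.735 -2.779
v -1.443 0.139 -2.067
v -1.63 -0.409 -3.191
v -1.403 0.465 -2.479
v -1.218 1.184 -3.09
v -0.687 0.988 -3.626
v -0.382 1.476 -2.37
v -0.852 1.561 -3.667
v -1.231 1.913 -3.369
v -1.602 1.838 -2.908
v -1.748 1.381 -2.553
v -1.584 0.808 -2.513
v -1.204 0.456 -2.81
v -0.833 0.531 -3.272
f 2 1 5
f 2 5 3
f 3 5 6
f 3 6 4
f 5 1 7
f 5 7 6
f 6 7 8
f 6 8 4
f 7 1 9
f 7 9 8
f 8 9 10
f 8 10 4
f 9 1 11
f 9 11 10
f 10 11 12
f 10 12 4
f 11 1 13
f 11 13 12
f 12 13 14
f 12 14 4
f 13 1 15
f 13 15 14
f 14 15 16
f 14 16 4
f 15 1 17
f 15 17 16
f 16 17 18
f 16 18 4
f 17 1 19
f 17 19 18
f 18 19 20
f 18 20 4
f 19 1 21
f 19 21 20
f 20 21 22
f 20 22 4
f 21 1 23
f 21 23 22
f 22 23 24
f 22 24 4
f 23 1 25
f 23 25 24
f 24 25 26
f 24 26 4
f 25 1 2
f 25 2 26
f 26 2 3
f 26 3 4
f 27 64 43
f 64 38 67
f 43 67 32
f 64 67 43
f 27 43 39
f 43 32 44
f 39 44 28
f 43 44 39
f 27 39 48
f 39 28 49
f 48 49 34
f 39 49 48
f 27 48 60
f 48 34 63
f 60 63 37
f 48 63 60
f 27 60 64
f 60 37 68
f 64 68 38
f 60 68 64
f 28 44 55
f 44 32 58
f 55 58 36
f 44 58 55
f 32 67 45
f 67 38 66
f 45 66 31
f 67 66 45
f 38 68 65
f 68 37 61
f 65 61 29
f 68 61 65
f 37 63 62
f 63 34 50
f 62 50 33
f 63 50 62
f 34 49 54
f 49 28 51
f 54 51 35
f 49 51 54
f 30 56 42
f 56 36 57
f 42 57 31
f 56 57 42
f 30 42 40
f 42 31 41
f 40 41 29
f 42 41 40
f 30 40 47
f 40 29 46
f 47 46 33
f 40 46 47
f 30 47 52
f 47 33 53
f 52 53 35
f 47 53 52
f 30 52 56
f 52 35 59
f 56 59 36
f 52 59 56
f 31 57 45
f 57 36 58
f 45 58 32
f 57 58 45
f 29 41 65
f 41 31 66
f 65 66 38
f 41 66 65
f 33 46 62
f 46 29 61
f 62 61 37
f 46 61 62
f 35 53 54
f 53 33 50
f 54 50 34
f 53 50 54
f 36 59 55
f 59 35 51
f 55 51 28
f 59 51 55
f 70 69 73
f 70 73 71
f 71 73 74
f 71 74 72
f 73 69 75
f 73 75 74
f 74 75 76
f 74 76 72
f 75 69 77
f 75 77 76
f 76 77 78
f 76 78 72
f 77 69 79
f 77 79 78
f 78 79 80
f 78 80 72
f 79 69 81
f 79 81 80
f 80 81 82
f 80 82 72
f 81 69 83
f 81 83 82
f 82 83 84
f 82 84 72
f 83 69 85
f 83 85 84
f 84 85 86
f 84 86 72
f 85 69 87
f 85 87 86
f 86 87 88
f 86 88 72
f 87 69 89
f 87 89 88
f 88 89 90
f 88 90 72
f 89 69 91
f 89 91 90
f 90 91 92
f 90 92 72
f 91 69 93
f 91 93 92
f 92 93 94
f 92 94 72
f 93 69 95
f 93 95 94
f 94 95 96
f 94 96 72
f 95 69 70
f 95 70 96
f 96 70 71
f 96 71 72
f 98 97 100
f 98 100 99
f 100 97 101
f 100 101 99
f 101 97 102
f 101 102 99
f 102 97 103
f 102 103 99
f 103 97 104
f 103 104 99
f 104 97 105
f 104 105 99
f 105 97 106
f 105 106 99
f 106 97 98
f 106 98 99



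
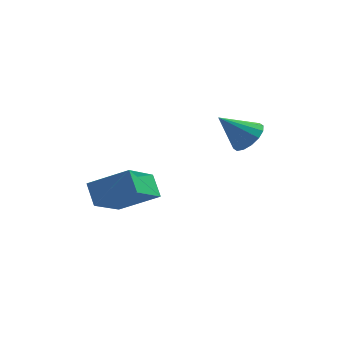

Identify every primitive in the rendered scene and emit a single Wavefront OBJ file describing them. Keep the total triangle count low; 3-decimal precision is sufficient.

v -3.846 0.178 -0.491
v -2.12 0.149 0.437
v -3.197 1.923 -1.644
v -1.471 1.895 -0.716
v -3.409 -0.535 -1.324
v -1.683 -0.563 -0.396
v -2.76 1.211 -2.477
v -1.034 1.182 -1.549
v 2.262 2.994 1.211
v 2.847 3.153 1.835
v 1.078 2.646 2.409
v 2.65 3.551 1.755
v 2.349 3.798 1.53
v 2.025 3.831 1.219
v 1.764 3.638 0.906
v 1.637 3.274 0.674
v 1.677 2.834 0.587
v 1.874 2.437 0.666
v 2.175 2.189 0.892
v 2.499 2.157 1.203
v 2.76 2.349 1.516
v 2.887 2.714 1.747
f 2 4 1
f 5 2 1
f 1 4 3
f 3 5 1
f 2 8 4
f 6 2 5
f 6 8 2
f 4 8 3
f 7 5 3
f 3 8 7
f 7 6 5
f 8 6 7
f 10 9 12
f 10 12 11
f 12 9 13
f 12 13 11
f 13 9 14
f 13 14 11
f 14 9 15
f 14 15 11
f 15 9 16
f 15 16 11
f 16 9 17
f 16 17 11
f 17 9 18
f 17 18 11
f 18 9 19
f 18 19 11
f 19 9 20
f 19 20 11
f 20 9 21
f 20 21 11
f 21 9 22
f 21 22 11
f 22 9 10
f 22 10 11



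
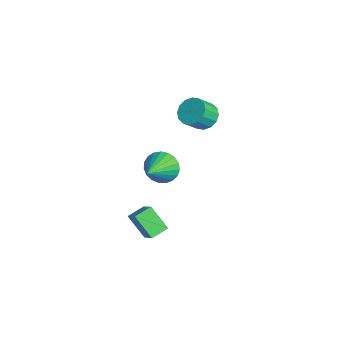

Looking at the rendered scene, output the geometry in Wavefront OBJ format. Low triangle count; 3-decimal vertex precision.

v 1.894 -2.505 0.088
v 2.961 -2.372 0.985
v 1.552 -1.606 0.361
v 2.619 -1.472 1.258
v 2.741 -1.848 -1.018
v 3.808 -1.714 -0.121
v 2.399 -0.948 -0.745
v 3.466 -0.815 0.152
v -0.644 -0.144 1.343
v -0.057 -0.058 0.55
v 0.804 -1.236 2.297
v 0.048 0.274 0.771
v 0.033 0.533 1.09
v -0.099 0.675 1.453
v -0.325 0.676 1.797
v -0.606 0.535 2.062
v -0.894 0.277 2.203
v -1.139 -0.054 2.195
v -1.298 -0.401 2.04
v -1.344 -0.703 1.764
v -1.269 -0.908 1.415
v -1.086 -0.981 1.054
v -0.826 -0.909 0.742
v -0.535 -0.705 0.535
v -0.263 -0.404 0.467
v -3.935 2.999 2.213
v -3.238 2.769 1.709
v -2.869 1.93 2.603
v -3.565 2.161 3.107
v -3.086 3.115 1.971
v -2.717 2.277 2.865
v -3.161 3.431 2.299
v -2.792 2.592 3.192
v -3.443 3.631 2.603
v -3.074 2.792 3.497
v -3.857 3.662 2.803
v -3.488 2.823 3.696
v -4.292 3.515 2.844
v -3.923 2.676 3.738
v -4.631 3.23 2.717
v -4.262 2.391 3.611
v -4.783 2.883 2.455
v -4.414 2.045 3.349
v -4.708 2.568 2.128
v -4.339 1.729 3.021
v -4.426 2.368 1.823
v -4.057 1.529 2.717
v -4.012 2.337 1.624
v -3.643 1.498 2.517
v -3.577 2.484 1.582
v -3.208 1.645 2.476
f 2 4 1
f 5 2 1
f 1 4 3
f 3 5 1
f 2 8 4
f 6 2 5
f 6 8 2
f 4 8 3
f 7 5 3
f 3 8 7
f 7 6 5
f 8 6 7
f 10 9 12
f 10 12 11
f 12 9 13
f 12 13 11
f 13 9 14
f 13 14 11
f 14 9 15
f 14 15 11
f 15 9 16
f 15 16 11
f 16 9 17
f 16 17 11
f 17 9 18
f 17 18 11
f 18 9 19
f 18 19 11
f 19 9 20
f 19 20 11
f 20 9 21
f 20 21 11
f 21 9 22
f 21 22 11
f 22 9 23
f 22 23 11
f 23 9 24
f 23 24 11
f 24 9 25
f 24 25 11
f 25 9 10
f 25 10 11
f 27 26 30
f 27 30 28
f 28 30 31
f 28 31 29
f 30 26 32
f 30 32 31
f 31 32 33
f 31 33 29
f 32 26 34
f 32 34 33
f 33 34 35
f 33 35 29
f 34 26 36
f 34 36 35
f 35 36 37
f 35 37 29
f 36 26 38
f 36 38 37
f 37 38 39
f 37 39 29
f 38 26 40
f 38 40 39
f 39 40 41
f 39 41 29
f 40 26 42
f 40 42 41
f 41 42 43
f 41 43 29
f 42 26 44
f 42 44 43
f 43 44 45
f 43 45 29
f 44 26 46
f 44 46 45
f 45 46 47
f 45 47 29
f 46 26 48
f 46 48 47
f 47 48 49
f 47 49 29
f 48 26 50
f 48 50 49
f 49 50 51
f 49 51 29
f 50 26 27
f 50 27 51
f 51 27 28
f 51 28 29



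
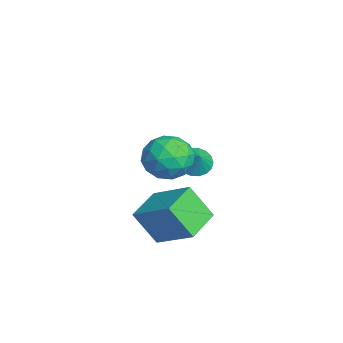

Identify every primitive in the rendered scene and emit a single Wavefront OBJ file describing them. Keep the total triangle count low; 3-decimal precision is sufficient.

v 0.512 -1.656 -2.177
v 0.151 -2.617 -0.602
v 1.826 -0.321 -1.062
v 1.466 -1.282 0.513
v 1.874 -2.718 -2.513
v 1.514 -3.679 -0.938
v 3.189 -1.383 -1.398
v 2.828 -2.344 0.177
v 1.07 -2.132 2.784
v 1.801 -1.501 2.11
v 2.559 -3.059 3.53
v 3.29 -2.428 2.856
v 2.706 -1.909 3.737
v 1.786 -1.336 3.276
v 2.574 -3.224 2.364
v 1.654 -2.651 1.903
v 2.731 -2.176 1.85
v 2.812 -1.363 2.698
v 1.548 -3.197 2.942
v 1.629 -2.384 3.79
v 1.305 -1.735 2.381
v 3.055 -2.825 3.259
v 2.712 -2.519 3.776
v 3.141 -2.149 3.38
v 1.296 -1.638 3.067
v 1.726 -1.267 2.67
v 2.257 -1.507 3.627
v 2.634 -3.293 2.97
v 3.064 -2.922 2.573
v 1.219 -2.411 2.26
v 1.648 -2.041 1.864
v 2.103 -3.053 2.013
v 2.281 -1.761 1.832
v 3.156 -2.306 2.271
v 2.735 -2.774 1.982
v 2.195 -2.437 1.711
v 2.329 -1.283 2.331
v 3.204 -1.828 2.769
v 2.86 -1.523 3.287
v 2.32 -1.186 3.016
v 2.875 -1.68 2.178
v 1.156 -2.732 2.871
v 2.031 -3.277 3.309
v 2.04 -3.374 2.624
v 1.5 -3.037 2.353
v 1.204 -2.254 3.369
v 2.079 -2.799 3.808
v 2.165 -2.123 3.929
v 1.625 -1.786 3.658
v 1.485 -2.88 3.462
v -3.185 -0.353 -0.889
v -2.729 -0.923 -1.263
v -2.415 -0.287 -0.051
v -2.602 -0.612 -1.404
v -2.59 -0.249 -1.444
v -2.696 0.093 -1.373
v -2.899 0.346 -1.207
v -3.159 0.461 -0.978
v -3.423 0.415 -0.731
v -3.641 0.217 -0.516
v -3.768 -0.095 -0.374
v -3.78 -0.457 -0.334
v -3.674 -0.799 -0.405
v -3.471 -1.053 -0.571
v -3.211 -1.168 -0.8
v -2.946 -1.122 -1.047
f 2 4 1
f 5 2 1
f 1 4 3
f 3 5 1
f 2 8 4
f 6 2 5
f 6 8 2
f 4 8 3
f 7 5 3
f 3 8 7
f 7 6 5
f 8 6 7
f 9 46 25
f 46 20 49
f 25 49 14
f 46 49 25
f 9 25 21
f 25 14 26
f 21 26 10
f 25 26 21
f 9 21 30
f 21 10 31
f 30 31 16
f 21 31 30
f 9 30 42
f 30 16 45
f 42 45 19
f 30 45 42
f 9 42 46
f 42 19 50
f 46 50 20
f 42 50 46
f 10 26 37
f 26 14 40
f 37 40 18
f 26 40 37
f 14 49 27
f 49 20 48
f 27 48 13
f 49 48 27
f 20 50 47
f 50 19 43
f 47 43 11
f 50 43 47
f 19 45 44
f 45 16 32
f 44 32 15
f 45 32 44
f 16 31 36
f 31 10 33
f 36 33 17
f 31 33 36
f 12 38 24
f 38 18 39
f 24 39 13
f 38 39 24
f 12 24 22
f 24 13 23
f 22 23 11
f 24 23 22
f 12 22 29
f 22 11 28
f 29 28 15
f 22 28 29
f 12 29 34
f 29 15 35
f 34 35 17
f 29 35 34
f 12 34 38
f 34 17 41
f 38 41 18
f 34 41 38
f 13 39 27
f 39 18 40
f 27 40 14
f 39 40 27
f 11 23 47
f 23 13 48
f 47 48 20
f 23 48 47
f 15 28 44
f 28 11 43
f 44 43 19
f 28 43 44
f 17 35 36
f 35 15 32
f 36 32 16
f 35 32 36
f 18 41 37
f 41 17 33
f 37 33 10
f 41 33 37
f 52 51 54
f 52 54 53
f 54 51 55
f 54 55 53
f 55 51 56
f 55 56 53
f 56 51 57
f 56 57 53
f 57 51 58
f 57 58 53
f 58 51 59
f 58 59 53
f 59 51 60
f 59 60 53
f 60 51 61
f 60 61 53
f 61 51 62
f 61 62 53
f 62 51 63
f 62 63 53
f 63 51 64
f 63 64 53
f 64 51 65
f 64 65 53
f 65 51 66
f 65 66 53
f 66 51 52
f 66 52 53



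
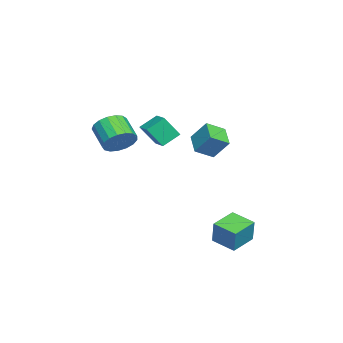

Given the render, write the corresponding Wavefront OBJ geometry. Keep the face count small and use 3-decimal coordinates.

v -3.696 -2.391 1.648
v -4.361 -1.459 2.382
v -3.901 -1.47 0.294
v -4.566 -0.538 1.028
v -2.574 -1.782 1.892
v -3.239 -0.85 2.626
v -2.779 -0.861 0.538
v -3.444 0.071 1.272
v 2.882 2.742 -4.38
v 3.357 2.868 -2.857
v 1.523 3.648 -4.031
v 1.998 3.774 -2.509
v 3.662 4.046 -4.731
v 4.137 4.172 -3.209
v 2.303 4.952 -4.383
v 2.778 5.078 -2.86
v 2.542 2.512 3.022
v 3.106 1.549 3.629
v 2.798 3.404 4.201
v 3.362 2.44 4.808
v 3.818 2.9 2.452
v 4.382 1.936 3.059
v 4.074 3.791 3.631
v 4.638 2.828 4.238
v 1.118 -2.721 2.229
v 1.537 -2.3 3.119
v 0.381 -3.098 4.041
v -0.038 -3.519 3.151
v 1.185 -1.957 2.975
v 0.029 -2.755 3.897
v 0.817 -1.789 2.66
v -0.338 -2.587 3.582
v 0.519 -1.834 2.246
v -0.636 -2.633 3.168
v 0.357 -2.083 1.829
v -0.798 -2.881 2.751
v 0.37 -2.478 1.503
v -0.785 -3.276 2.425
v 0.554 -2.928 1.343
v -0.601 -3.727 2.265
v 0.867 -3.331 1.387
v -0.288 -4.13 2.309
v 1.238 -3.594 1.623
v 0.082 -4.393 2.545
v 1.581 -3.657 1.998
v 0.425 -4.456 2.92
v 1.817 -3.506 2.426
v 0.662 -4.304 3.348
v 1.894 -3.174 2.809
v 0.739 -3.973 3.731
v 1.793 -2.739 3.059
v 0.637 -3.537 3.981
f 2 4 1
f 5 2 1
f 1 4 3
f 3 5 1
f 2 8 4
f 6 2 5
f 6 8 2
f 4 8 3
f 7 5 3
f 3 8 7
f 7 6 5
f 8 6 7
f 10 12 9
f 13 10 9
f 9 12 11
f 11 13 9
f 10 16 12
f 14 10 13
f 14 16 10
f 12 16 11
f 15 13 11
f 11 16 15
f 15 14 13
f 16 14 15
f 18 20 17
f 21 18 17
f 17 20 19
f 19 21 17
f 18 24 20
f 22 18 21
f 22 24 18
f 20 24 19
f 23 21 19
f 19 24 23
f 23 22 21
f 24 22 23
f 26 25 29
f 26 29 27
f 27 29 30
f 27 30 28
f 29 25 31
f 29 31 30
f 30 31 32
f 30 32 28
f 31 25 33
f 31 33 32
f 32 33 34
f 32 34 28
f 33 25 35
f 33 35 34
f 34 35 36
f 34 36 28
f 35 25 37
f 35 37 36
f 36 37 38
f 36 38 28
f 37 25 39
f 37 39 38
f 38 39 40
f 38 40 28
f 39 25 41
f 39 41 40
f 40 41 42
f 40 42 28
f 41 25 43
f 41 43 42
f 42 43 44
f 42 44 28
f 43 25 45
f 43 45 44
f 44 45 46
f 44 46 28
f 45 25 47
f 45 47 46
f 46 47 48
f 46 48 28
f 47 25 49
f 47 49 48
f 48 49 50
f 48 50 28
f 49 25 51
f 49 51 50
f 50 51 52
f 50 52 28
f 51 25 26
f 51 26 52
f 52 26 27
f 52 27 28



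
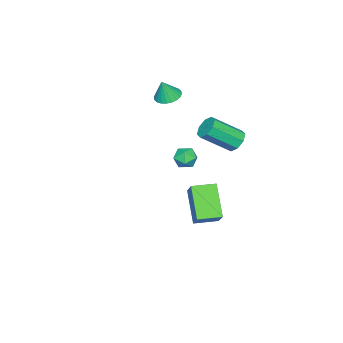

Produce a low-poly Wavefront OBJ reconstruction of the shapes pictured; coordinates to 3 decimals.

v 2.737 3.34 3.759
v 3.263 3.594 4.114
v 3.257 2.366 3.686
v 3.783 2.62 4.041
v 3.182 2.517 4.349
v 2.861 3.118 4.394
v 3.659 2.842 3.406
v 3.338 3.443 3.451
v 3.833 3.286 3.895
v 3.538 3.085 4.478
v 2.982 2.875 3.322
v 2.687 2.674 3.905
v -1.658 3.066 2.482
v -1.066 3.464 2.381
v -0.051 2.252 3.557
v -0.642 1.854 3.658
v -1.363 3.633 2.813
v -0.348 2.422 3.988
v -1.833 3.471 3.051
v -0.817 2.259 4.227
v -2.2 3.071 2.956
v -1.184 1.859 4.132
v -2.249 2.668 2.583
v -1.234 1.456 3.759
v -1.952 2.498 2.152
v -0.937 1.287 3.327
v -1.483 2.661 1.913
v -0.467 1.449 3.089
v -1.116 3.061 2.008
v -0.1 1.849 3.184
v -4.037 -2.437 2.981
v -3.367 -2.102 2.801
v -3.643 -2.583 4.179
v -3.531 -1.864 2.884
v -3.772 -1.714 2.982
v -4.054 -1.674 3.079
v -4.333 -1.749 3.162
v -4.566 -1.93 3.216
v -4.72 -2.188 3.235
v -4.769 -2.484 3.216
v -4.707 -2.772 3.16
v -4.543 -3.01 3.077
v -4.301 -3.16 2.98
v -4.02 -3.201 2.882
v -3.741 -3.125 2.8
v -3.508 -2.944 2.745
v -3.354 -2.686 2.726
v -3.305 -2.391 2.746
v -0.768 1.073 -3.995
v -1.86 0.063 -2.429
v -1.65 2.081 -3.961
v -2.743 1.071 -2.395
v 0.163 1.849 -2.845
v -0.93 0.839 -1.279
v -0.72 2.857 -2.811
v -1.812 1.847 -1.245
f 1 12 6
f 1 6 2
f 1 2 8
f 1 8 11
f 1 11 12
f 2 6 10
f 6 12 5
f 12 11 3
f 11 8 7
f 8 2 9
f 4 10 5
f 4 5 3
f 4 3 7
f 4 7 9
f 4 9 10
f 5 10 6
f 3 5 12
f 7 3 11
f 9 7 8
f 10 9 2
f 14 13 17
f 14 17 15
f 15 17 18
f 15 18 16
f 17 13 19
f 17 19 18
f 18 19 20
f 18 20 16
f 19 13 21
f 19 21 20
f 20 21 22
f 20 22 16
f 21 13 23
f 21 23 22
f 22 23 24
f 22 24 16
f 23 13 25
f 23 25 24
f 24 25 26
f 24 26 16
f 25 13 27
f 25 27 26
f 26 27 28
f 26 28 16
f 27 13 29
f 27 29 28
f 28 29 30
f 28 30 16
f 29 13 14
f 29 14 30
f 30 14 15
f 30 15 16
f 32 31 34
f 32 34 33
f 34 31 35
f 34 35 33
f 35 31 36
f 35 36 33
f 36 31 37
f 36 37 33
f 37 31 38
f 37 38 33
f 38 31 39
f 38 39 33
f 39 31 40
f 39 40 33
f 40 31 41
f 40 41 33
f 41 31 42
f 41 42 33
f 42 31 43
f 42 43 33
f 43 31 44
f 43 44 33
f 44 31 45
f 44 45 33
f 45 31 46
f 45 46 33
f 46 31 47
f 46 47 33
f 47 31 48
f 47 48 33
f 48 31 32
f 48 32 33
f 50 52 49
f 53 50 49
f 49 52 51
f 51 53 49
f 50 56 52
f 54 50 53
f 54 56 50
f 52 56 51
f 55 53 51
f 51 56 55
f 55 54 53
f 56 54 55



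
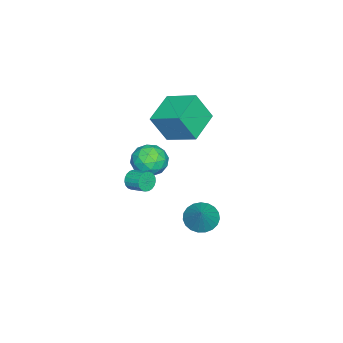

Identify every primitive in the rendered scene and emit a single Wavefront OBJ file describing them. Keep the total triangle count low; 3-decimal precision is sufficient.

v -1.149 -1.847 0.607
v -0.342 -1.354 0.058
v -0.338 -3.406 0.402
v 0.469 -2.913 -0.147
v 0.348 -2.734 0.924
v -0.153 -1.771 1.052
v -0.527 -2.989 -0.592
v -1.028 -2.026 -0.464
v 0.043 -2.06 -0.683
v 0.584 -1.902 0.254
v -1.264 -2.858 0.206
v -0.723 -2.7 1.143
v -0.817 -1.464 0.351
v 0.137 -3.296 0.109
v 0.066 -3.191 0.739
v 0.54 -2.901 0.416
v -0.706 -1.708 0.935
v -0.231 -1.419 0.612
v 0.175 -2.23 1.121
v -0.449 -3.341 -0.152
v 0.026 -3.052 -0.475
v -1.22 -1.859 0.044
v -0.746 -1.569 -0.279
v -0.855 -2.53 -0.661
v -0.116 -1.589 -0.407
v 0.361 -2.505 -0.528
v -0.225 -2.55 -0.79
v -0.52 -1.984 -0.715
v 0.202 -1.496 0.143
v 0.679 -2.413 0.022
v 0.608 -2.307 0.653
v 0.313 -1.741 0.727
v 0.428 -1.911 -0.292
v -1.359 -2.347 0.438
v -0.882 -3.264 0.317
v -0.993 -3.019 -0.267
v -1.288 -2.453 -0.193
v -1.041 -2.255 0.988
v -0.564 -3.171 0.867
v -0.16 -2.776 1.175
v -0.455 -2.21 1.25
v -1.108 -2.849 0.752
v 1.164 -2.684 -0.365
v 1.365 -2.957 0.178
v 1.677 -2.028 0.528
v 1.476 -1.756 -0.015
v 1.582 -2.972 0.025
v 1.894 -2.044 0.375
v 1.727 -2.937 -0.196
v 2.039 -2.009 0.154
v 1.774 -2.859 -0.446
v 2.086 -1.931 -0.096
v 1.716 -2.75 -0.682
v 2.028 -1.822 -0.331
v 1.563 -2.63 -0.863
v 1.875 -1.702 -0.513
v 1.34 -2.52 -0.958
v 1.652 -1.591 -0.608
v 1.087 -2.437 -0.951
v 1.399 -1.509 -0.6
v 0.847 -2.398 -0.842
v 1.159 -1.47 -0.492
v 0.662 -2.408 -0.651
v 0.974 -1.479 -0.301
v 0.564 -2.465 -0.41
v 0.876 -1.537 -0.06
v 0.57 -2.561 -0.162
v 0.882 -1.633 0.188
v 0.678 -2.678 0.051
v 0.99 -1.75 0.401
v 0.87 -2.796 0.192
v 1.182 -1.868 0.543
v 1.113 -2.894 0.237
v 1.425 -1.966 0.587
v -3.57 -1.713 1.764
v -3.174 -2.527 3.48
v -3.219 0.105 2.545
v -2.822 -0.708 4.261
v -1.538 -1.872 1.219
v -1.141 -2.685 2.935
v -1.186 -0.053 2
v -0.79 -0.867 3.716
v -0.805 0.423 -4.03
v -0.026 0.118 -4.578
v 0.365 0.857 -2.61
v -0.051 0.52 -4.68
v -0.206 0.906 -4.67
v -0.465 1.208 -4.549
v -0.783 1.374 -4.338
v -1.104 1.377 -4.074
v -1.374 1.214 -3.803
v -1.545 0.914 -3.57
v -1.588 0.53 -3.418
v -1.496 0.127 -3.371
v -1.284 -0.224 -3.438
v -0.99 -0.464 -3.607
v -0.663 -0.55 -3.85
v -0.361 -0.468 -4.124
v -0.136 -0.232 -4.381
f 1 38 17
f 38 12 41
f 17 41 6
f 38 41 17
f 1 17 13
f 17 6 18
f 13 18 2
f 17 18 13
f 1 13 22
f 13 2 23
f 22 23 8
f 13 23 22
f 1 22 34
f 22 8 37
f 34 37 11
f 22 37 34
f 1 34 38
f 34 11 42
f 38 42 12
f 34 42 38
f 2 18 29
f 18 6 32
f 29 32 10
f 18 32 29
f 6 41 19
f 41 12 40
f 19 40 5
f 41 40 19
f 12 42 39
f 42 11 35
f 39 35 3
f 42 35 39
f 11 37 36
f 37 8 24
f 36 24 7
f 37 24 36
f 8 23 28
f 23 2 25
f 28 25 9
f 23 25 28
f 4 30 16
f 30 10 31
f 16 31 5
f 30 31 16
f 4 16 14
f 16 5 15
f 14 15 3
f 16 15 14
f 4 14 21
f 14 3 20
f 21 20 7
f 14 20 21
f 4 21 26
f 21 7 27
f 26 27 9
f 21 27 26
f 4 26 30
f 26 9 33
f 30 33 10
f 26 33 30
f 5 31 19
f 31 10 32
f 19 32 6
f 31 32 19
f 3 15 39
f 15 5 40
f 39 40 12
f 15 40 39
f 7 20 36
f 20 3 35
f 36 35 11
f 20 35 36
f 9 27 28
f 27 7 24
f 28 24 8
f 27 24 28
f 10 33 29
f 33 9 25
f 29 25 2
f 33 25 29
f 44 43 47
f 44 47 45
f 45 47 48
f 45 48 46
f 47 43 49
f 47 49 48
f 48 49 50
f 48 50 46
f 49 43 51
f 49 51 50
f 50 51 52
f 50 52 46
f 51 43 53
f 51 53 52
f 52 53 54
f 52 54 46
f 53 43 55
f 53 55 54
f 54 55 56
f 54 56 46
f 55 43 57
f 55 57 56
f 56 57 58
f 56 58 46
f 57 43 59
f 57 59 58
f 58 59 60
f 58 60 46
f 59 43 61
f 59 61 60
f 60 61 62
f 60 62 46
f 61 43 63
f 61 63 62
f 62 63 64
f 62 64 46
f 63 43 65
f 63 65 64
f 64 65 66
f 64 66 46
f 65 43 67
f 65 67 66
f 66 67 68
f 66 68 46
f 67 43 69
f 67 69 68
f 68 69 70
f 68 70 46
f 69 43 71
f 69 71 70
f 70 71 72
f 70 72 46
f 71 43 73
f 71 73 72
f 72 73 74
f 72 74 46
f 73 43 44
f 73 44 74
f 74 44 45
f 74 45 46
f 76 78 75
f 79 76 75
f 75 78 77
f 77 79 75
f 76 82 78
f 80 76 79
f 80 82 76
f 78 82 77
f 81 79 77
f 77 82 81
f 81 80 79
f 82 80 81
f 84 83 86
f 84 86 85
f 86 83 87
f 86 87 85
f 87 83 88
f 87 88 85
f 88 83 89
f 88 89 85
f 89 83 90
f 89 90 85
f 90 83 91
f 90 91 85
f 91 83 92
f 91 92 85
f 92 83 93
f 92 93 85
f 93 83 94
f 93 94 85
f 94 83 95
f 94 95 85
f 95 83 96
f 95 96 85
f 96 83 97
f 96 97 85
f 97 83 98
f 97 98 85
f 98 83 99
f 98 99 85
f 99 83 84
f 99 84 85

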